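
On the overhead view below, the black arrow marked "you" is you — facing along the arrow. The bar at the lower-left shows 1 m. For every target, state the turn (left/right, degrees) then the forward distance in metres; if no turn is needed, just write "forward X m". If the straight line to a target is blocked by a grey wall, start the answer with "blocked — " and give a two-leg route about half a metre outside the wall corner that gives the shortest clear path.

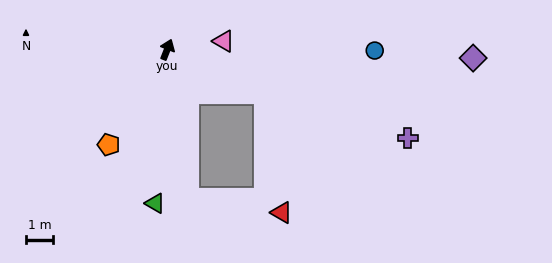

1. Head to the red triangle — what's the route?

blocked — turn right 92°, forward 4.0 m, then turn right 59°, forward 4.5 m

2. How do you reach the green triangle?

turn right 163°, forward 5.7 m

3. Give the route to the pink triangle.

turn right 60°, forward 2.1 m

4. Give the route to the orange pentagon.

turn left 170°, forward 4.1 m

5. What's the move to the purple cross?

turn right 89°, forward 9.5 m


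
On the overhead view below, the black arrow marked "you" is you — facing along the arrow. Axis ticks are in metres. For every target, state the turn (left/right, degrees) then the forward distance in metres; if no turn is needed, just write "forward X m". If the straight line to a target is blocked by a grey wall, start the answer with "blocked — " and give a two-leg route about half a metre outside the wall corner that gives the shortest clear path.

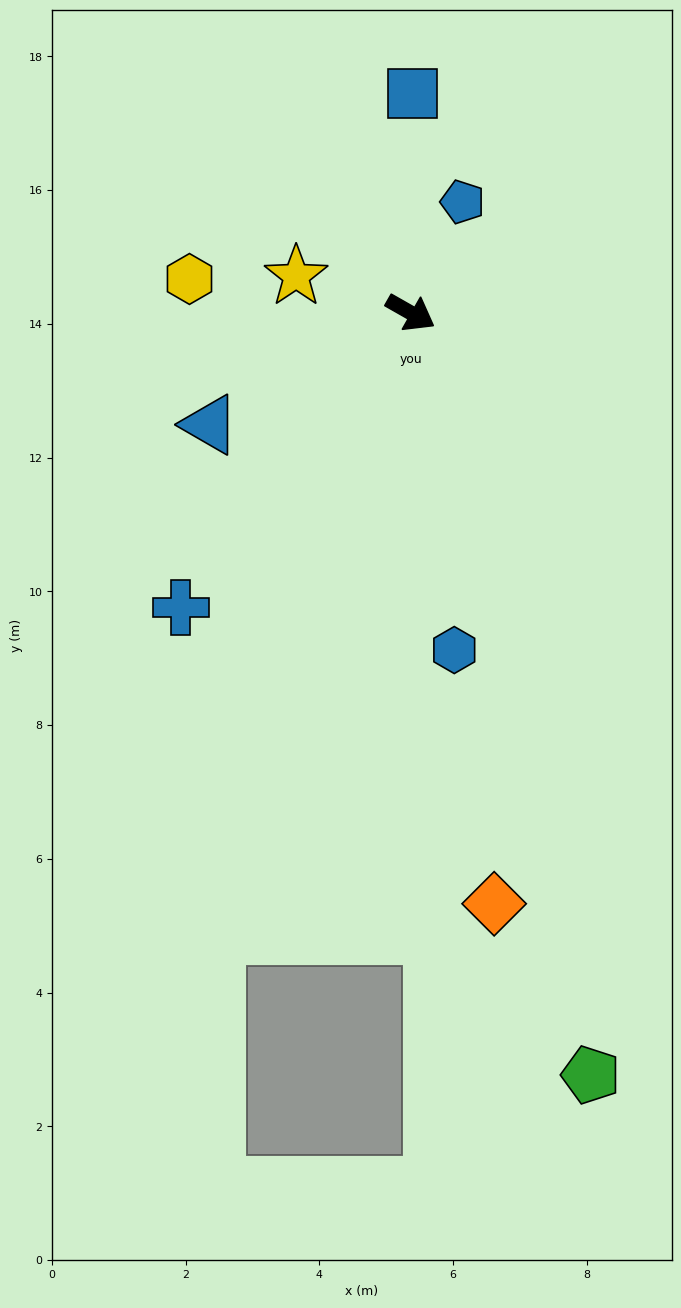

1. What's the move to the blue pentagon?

turn left 95°, forward 1.8 m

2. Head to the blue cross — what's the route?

turn right 98°, forward 5.6 m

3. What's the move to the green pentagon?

turn right 47°, forward 11.7 m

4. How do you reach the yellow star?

turn right 168°, forward 1.8 m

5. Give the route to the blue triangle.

turn right 121°, forward 3.4 m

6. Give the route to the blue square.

turn left 119°, forward 3.3 m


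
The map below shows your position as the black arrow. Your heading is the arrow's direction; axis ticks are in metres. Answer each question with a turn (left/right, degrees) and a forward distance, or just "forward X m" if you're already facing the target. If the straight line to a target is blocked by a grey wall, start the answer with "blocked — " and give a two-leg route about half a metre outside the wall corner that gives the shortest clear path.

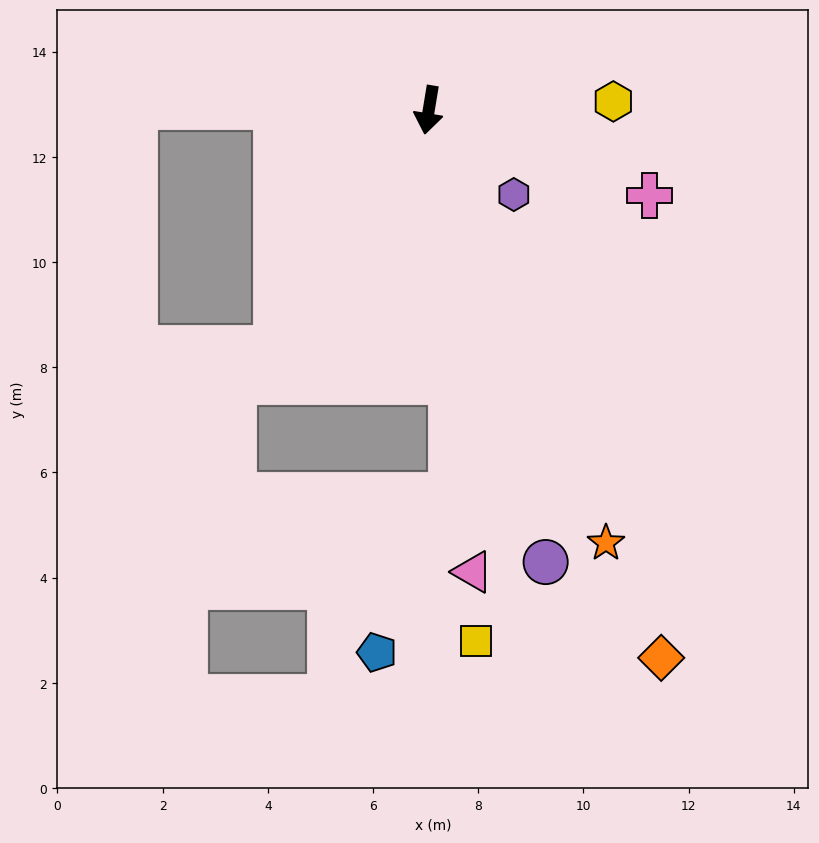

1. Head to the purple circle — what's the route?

turn left 24°, forward 8.9 m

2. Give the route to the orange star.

turn left 32°, forward 8.9 m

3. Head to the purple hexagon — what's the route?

turn left 55°, forward 2.3 m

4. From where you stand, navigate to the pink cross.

turn left 78°, forward 4.5 m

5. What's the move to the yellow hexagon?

turn left 102°, forward 3.5 m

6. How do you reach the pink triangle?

turn left 15°, forward 8.8 m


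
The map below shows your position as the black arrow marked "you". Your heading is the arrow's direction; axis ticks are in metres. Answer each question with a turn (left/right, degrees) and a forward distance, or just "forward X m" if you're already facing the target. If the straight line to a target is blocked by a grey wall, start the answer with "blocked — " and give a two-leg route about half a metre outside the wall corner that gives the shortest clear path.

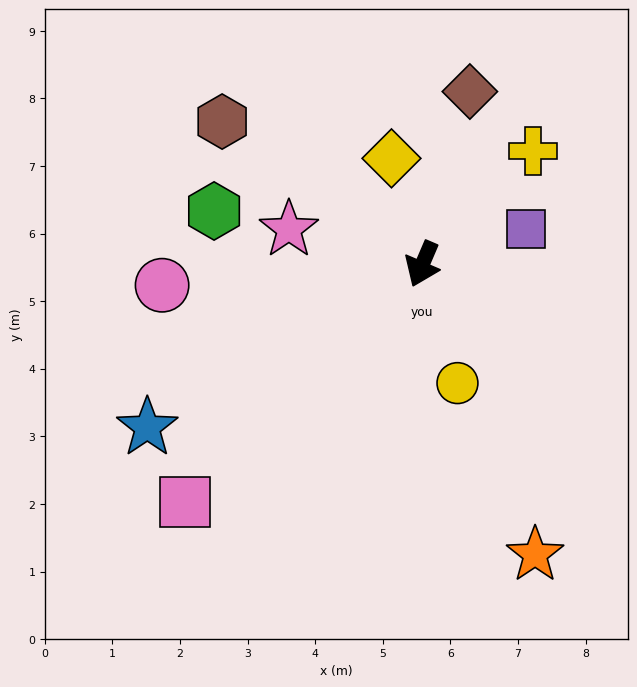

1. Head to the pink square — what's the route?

turn right 22°, forward 5.0 m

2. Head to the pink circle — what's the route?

turn right 62°, forward 3.9 m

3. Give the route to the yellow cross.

turn left 159°, forward 2.3 m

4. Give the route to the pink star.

turn right 81°, forward 2.0 m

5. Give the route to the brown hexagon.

turn right 102°, forward 3.6 m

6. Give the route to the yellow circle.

turn left 40°, forward 1.8 m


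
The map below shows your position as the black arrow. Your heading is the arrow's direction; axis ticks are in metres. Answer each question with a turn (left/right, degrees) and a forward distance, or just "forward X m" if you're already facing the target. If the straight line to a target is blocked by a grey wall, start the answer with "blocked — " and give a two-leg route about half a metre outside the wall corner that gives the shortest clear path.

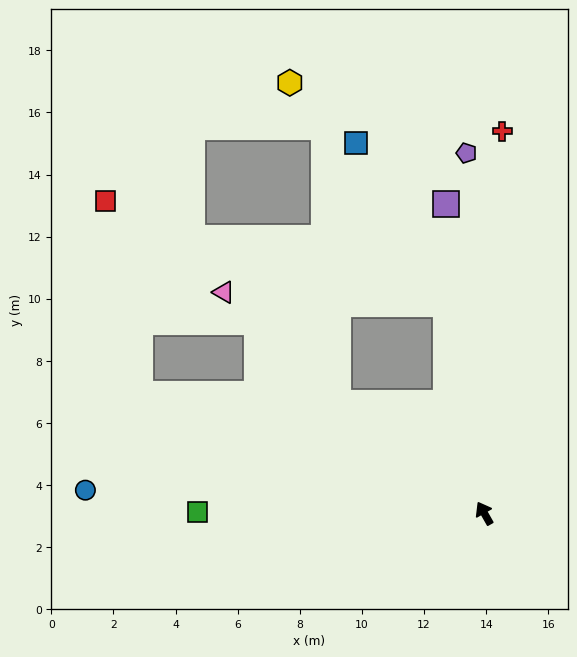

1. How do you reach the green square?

turn left 60°, forward 9.2 m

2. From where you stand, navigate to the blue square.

blocked — turn right 19°, forward 6.8 m, then turn left 19°, forward 5.9 m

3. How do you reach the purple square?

turn right 23°, forward 10.0 m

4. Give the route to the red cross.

turn right 32°, forward 12.3 m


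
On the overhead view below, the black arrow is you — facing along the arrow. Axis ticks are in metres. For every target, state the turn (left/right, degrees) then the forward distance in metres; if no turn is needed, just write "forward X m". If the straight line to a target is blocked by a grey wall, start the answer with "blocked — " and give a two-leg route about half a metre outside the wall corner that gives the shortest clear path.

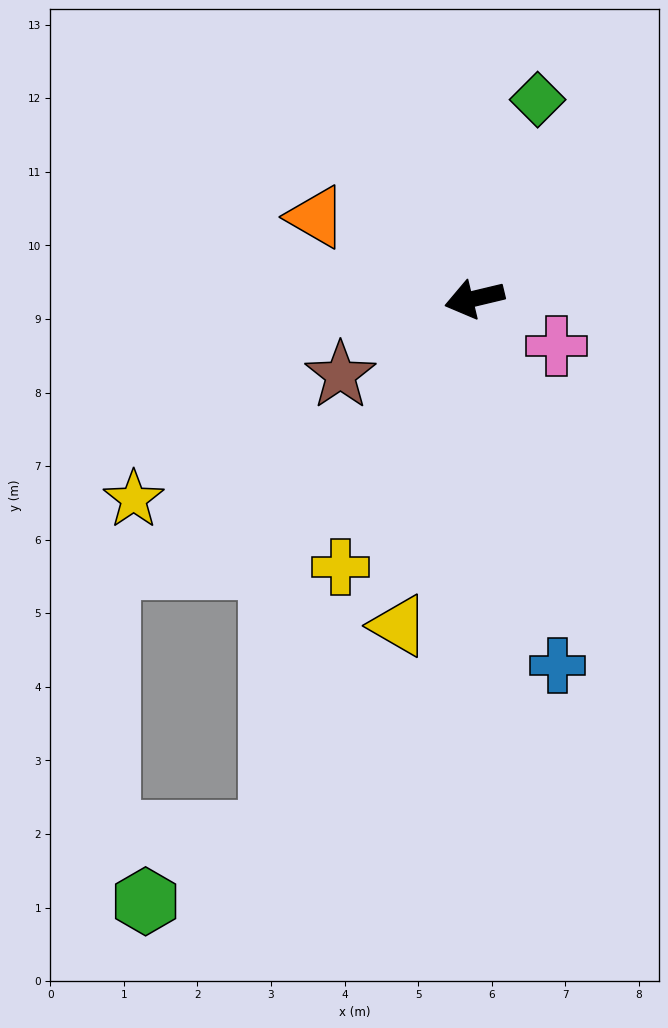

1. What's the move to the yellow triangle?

turn left 64°, forward 4.6 m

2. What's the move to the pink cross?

turn left 136°, forward 1.3 m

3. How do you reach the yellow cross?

turn left 50°, forward 4.1 m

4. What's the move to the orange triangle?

turn right 41°, forward 2.4 m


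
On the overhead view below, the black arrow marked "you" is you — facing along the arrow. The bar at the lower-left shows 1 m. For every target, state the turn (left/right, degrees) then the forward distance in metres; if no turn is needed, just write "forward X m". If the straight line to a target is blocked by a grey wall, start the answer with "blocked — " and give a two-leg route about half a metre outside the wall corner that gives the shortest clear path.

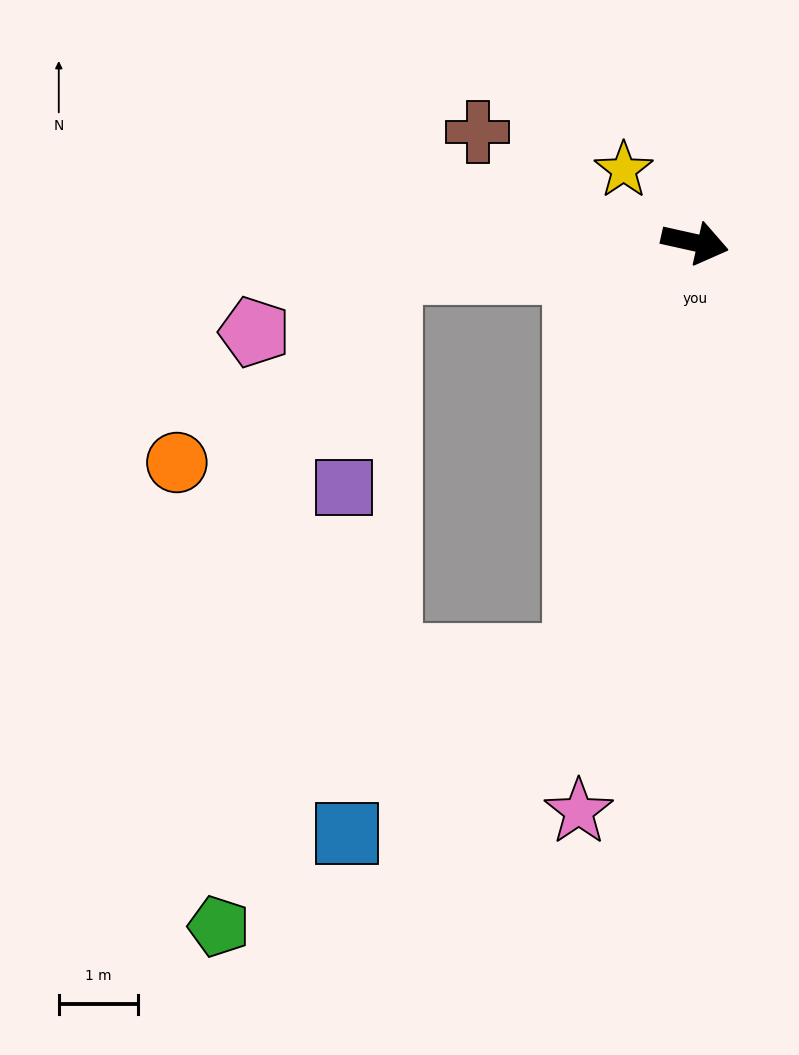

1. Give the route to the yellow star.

turn left 147°, forward 1.3 m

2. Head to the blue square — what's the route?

blocked — turn right 93°, forward 5.4 m, then turn right 37°, forward 3.6 m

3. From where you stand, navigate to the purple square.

blocked — turn right 162°, forward 3.9 m, then turn left 73°, forward 2.8 m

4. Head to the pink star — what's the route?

turn right 89°, forward 7.3 m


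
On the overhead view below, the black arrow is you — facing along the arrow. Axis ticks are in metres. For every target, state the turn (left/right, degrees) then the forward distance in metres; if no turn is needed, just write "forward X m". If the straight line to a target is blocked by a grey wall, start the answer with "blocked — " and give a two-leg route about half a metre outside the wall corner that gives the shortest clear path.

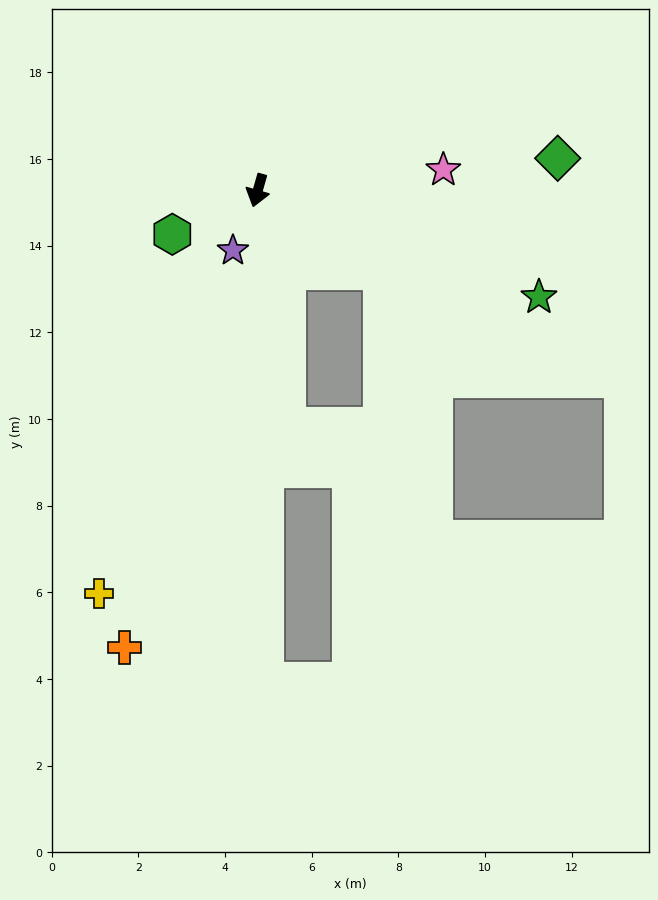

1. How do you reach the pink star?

turn left 112°, forward 4.3 m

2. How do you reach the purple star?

turn right 7°, forward 1.5 m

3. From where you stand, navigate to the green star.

turn left 85°, forward 6.9 m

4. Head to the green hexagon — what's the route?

turn right 47°, forward 2.2 m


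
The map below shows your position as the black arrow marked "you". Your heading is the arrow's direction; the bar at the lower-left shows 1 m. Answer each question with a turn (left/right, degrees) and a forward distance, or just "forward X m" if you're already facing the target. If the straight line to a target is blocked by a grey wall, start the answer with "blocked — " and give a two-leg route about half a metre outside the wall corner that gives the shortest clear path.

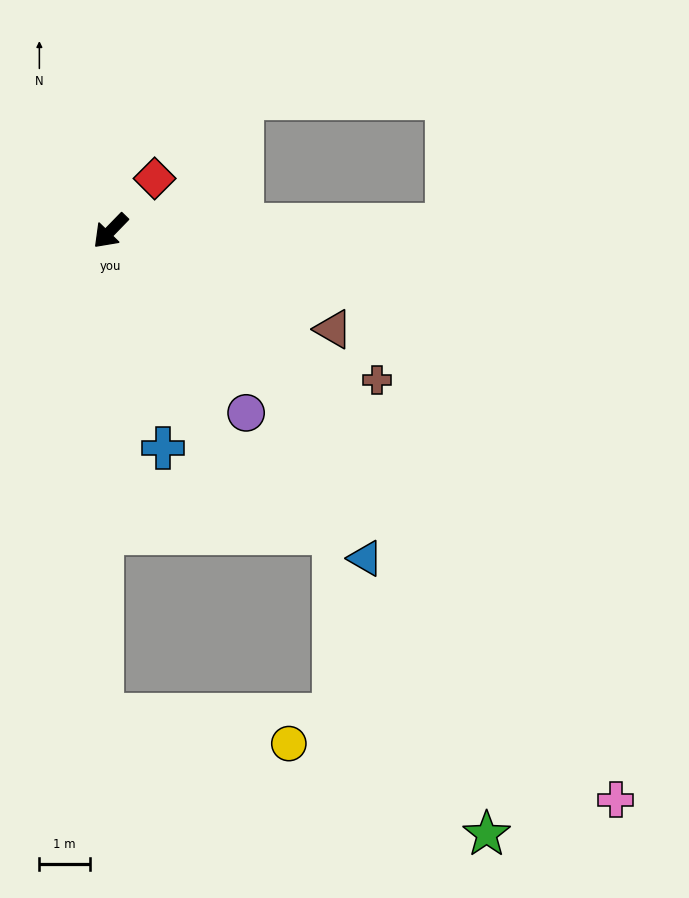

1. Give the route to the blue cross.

turn left 58°, forward 4.5 m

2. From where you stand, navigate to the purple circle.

turn left 81°, forward 4.5 m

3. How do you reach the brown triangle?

turn left 110°, forward 4.9 m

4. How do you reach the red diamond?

turn right 176°, forward 1.4 m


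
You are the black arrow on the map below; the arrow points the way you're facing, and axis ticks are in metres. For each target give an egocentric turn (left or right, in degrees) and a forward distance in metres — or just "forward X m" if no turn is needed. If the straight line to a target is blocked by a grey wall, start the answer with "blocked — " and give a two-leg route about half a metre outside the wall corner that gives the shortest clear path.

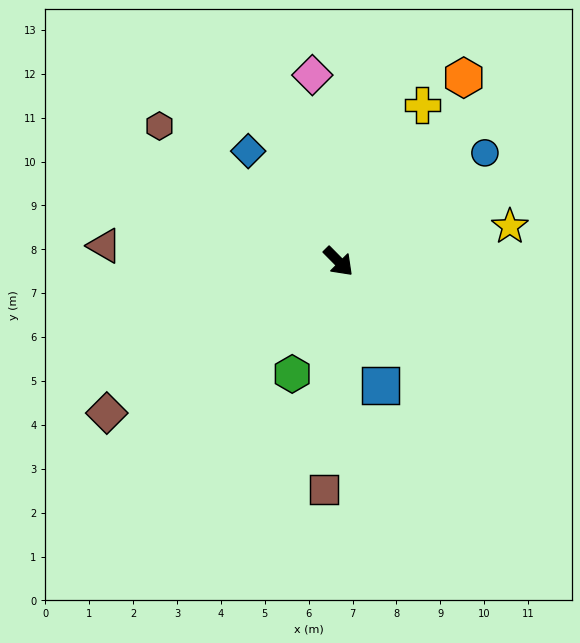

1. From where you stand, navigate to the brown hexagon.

turn right 172°, forward 5.1 m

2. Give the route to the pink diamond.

turn left 143°, forward 4.3 m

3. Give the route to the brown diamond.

turn right 102°, forward 6.3 m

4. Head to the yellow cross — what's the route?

turn left 107°, forward 4.0 m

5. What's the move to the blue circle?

turn left 82°, forward 4.2 m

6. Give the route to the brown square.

turn right 48°, forward 5.2 m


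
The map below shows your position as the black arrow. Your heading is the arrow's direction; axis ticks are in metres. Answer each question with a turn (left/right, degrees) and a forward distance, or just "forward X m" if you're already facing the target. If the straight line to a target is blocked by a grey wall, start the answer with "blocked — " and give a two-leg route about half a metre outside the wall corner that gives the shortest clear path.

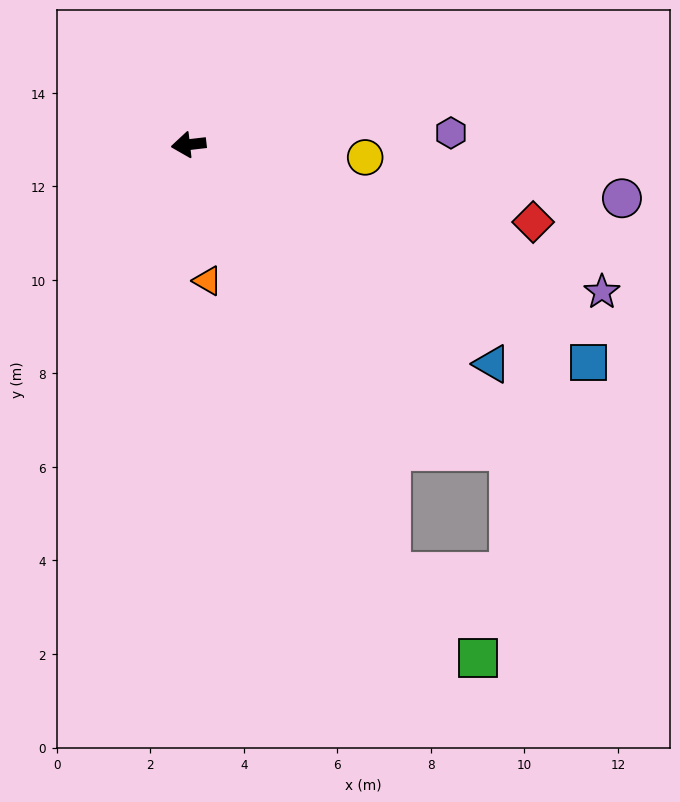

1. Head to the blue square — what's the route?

turn left 145°, forward 9.7 m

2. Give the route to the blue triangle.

turn left 138°, forward 8.0 m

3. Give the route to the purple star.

turn left 154°, forward 9.4 m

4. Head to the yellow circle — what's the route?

turn left 169°, forward 3.8 m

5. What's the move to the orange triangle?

turn left 91°, forward 2.9 m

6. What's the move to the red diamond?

turn left 161°, forward 7.5 m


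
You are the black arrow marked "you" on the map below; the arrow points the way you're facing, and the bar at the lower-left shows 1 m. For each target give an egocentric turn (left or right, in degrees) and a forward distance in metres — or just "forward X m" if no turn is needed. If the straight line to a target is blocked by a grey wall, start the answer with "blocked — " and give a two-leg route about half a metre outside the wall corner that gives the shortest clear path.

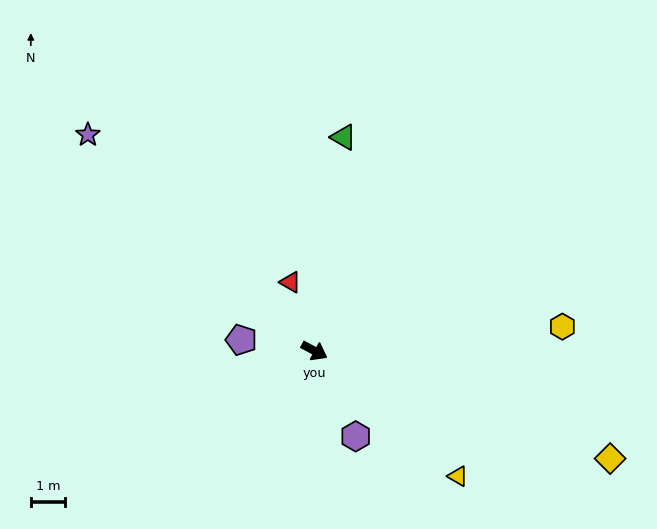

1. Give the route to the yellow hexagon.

turn left 34°, forward 7.3 m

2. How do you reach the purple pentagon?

turn right 160°, forward 2.2 m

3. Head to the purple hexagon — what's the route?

turn right 36°, forward 2.8 m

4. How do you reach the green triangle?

turn left 110°, forward 6.3 m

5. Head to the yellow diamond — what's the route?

turn left 8°, forward 9.2 m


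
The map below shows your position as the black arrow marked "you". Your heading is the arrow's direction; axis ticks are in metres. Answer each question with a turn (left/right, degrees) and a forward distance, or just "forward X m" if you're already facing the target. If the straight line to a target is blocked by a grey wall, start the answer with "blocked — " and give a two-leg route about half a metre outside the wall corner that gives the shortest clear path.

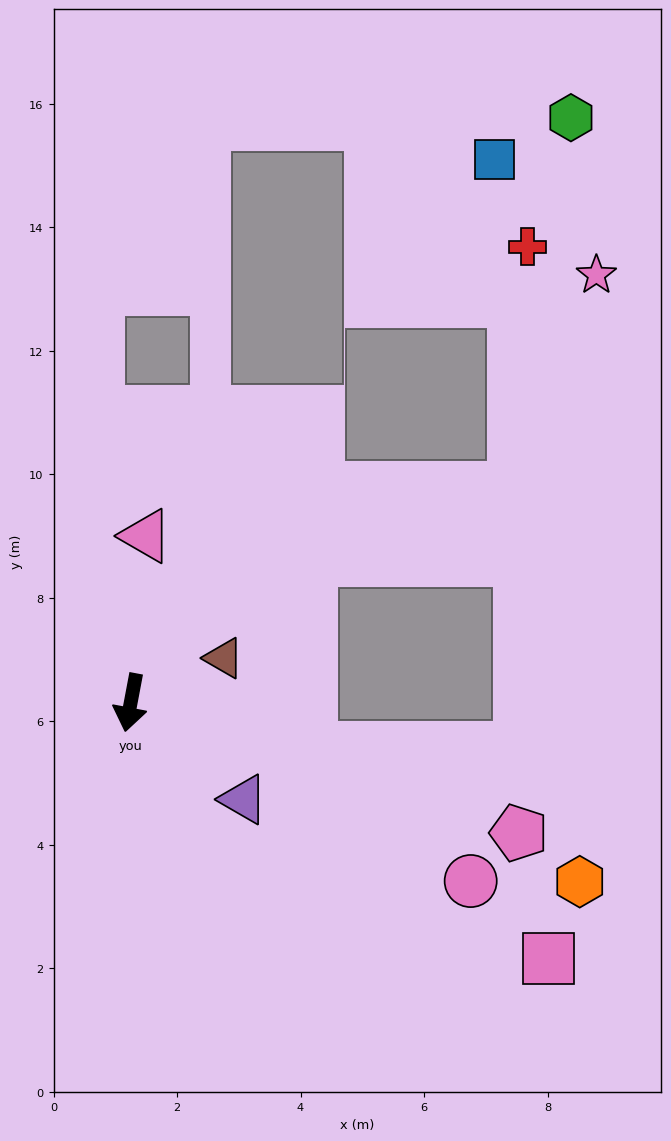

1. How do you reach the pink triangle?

turn right 174°, forward 2.7 m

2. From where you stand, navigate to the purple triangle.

turn left 60°, forward 2.4 m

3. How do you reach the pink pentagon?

turn left 82°, forward 6.6 m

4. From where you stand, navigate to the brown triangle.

turn left 126°, forward 1.7 m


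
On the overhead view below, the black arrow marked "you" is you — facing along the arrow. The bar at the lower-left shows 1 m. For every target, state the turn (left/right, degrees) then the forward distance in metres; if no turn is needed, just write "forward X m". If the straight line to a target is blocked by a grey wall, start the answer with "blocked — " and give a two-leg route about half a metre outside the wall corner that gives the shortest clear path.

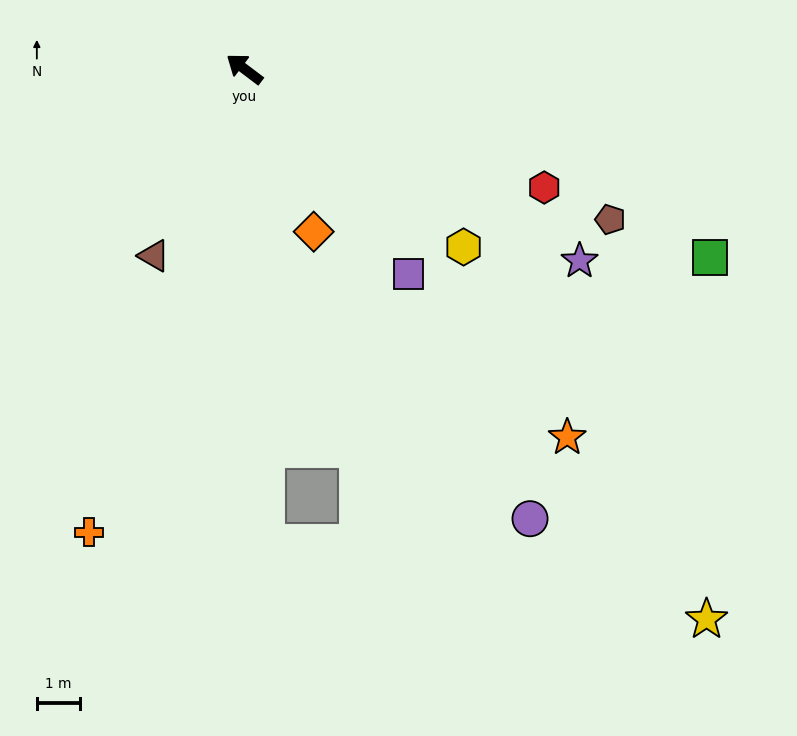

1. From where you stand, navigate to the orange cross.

turn left 109°, forward 11.3 m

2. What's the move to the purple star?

turn right 173°, forward 8.9 m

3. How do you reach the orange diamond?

turn left 150°, forward 4.1 m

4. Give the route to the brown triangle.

turn left 101°, forward 4.8 m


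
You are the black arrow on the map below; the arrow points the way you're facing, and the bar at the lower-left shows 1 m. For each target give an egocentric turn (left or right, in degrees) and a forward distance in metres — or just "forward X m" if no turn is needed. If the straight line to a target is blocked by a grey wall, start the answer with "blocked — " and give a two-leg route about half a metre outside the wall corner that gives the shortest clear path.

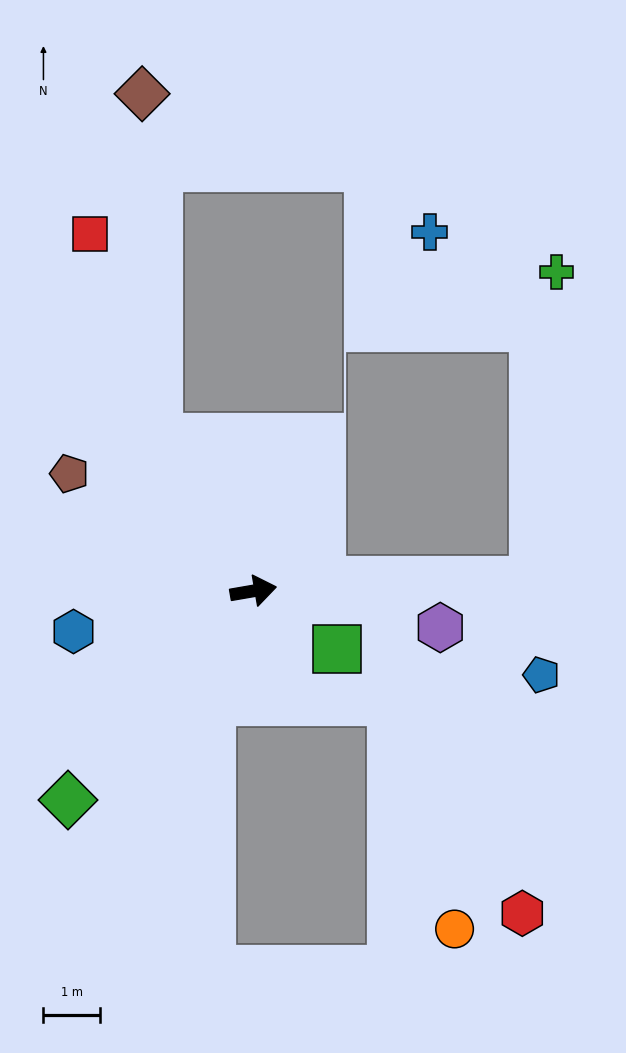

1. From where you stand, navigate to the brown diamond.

blocked — turn left 112°, forward 3.2 m, then turn right 29°, forward 6.0 m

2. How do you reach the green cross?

blocked — turn right 8°, forward 4.9 m, then turn left 84°, forward 5.4 m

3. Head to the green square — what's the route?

turn right 45°, forward 1.8 m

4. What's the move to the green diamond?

turn right 141°, forward 4.9 m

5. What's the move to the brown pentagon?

turn left 138°, forward 3.8 m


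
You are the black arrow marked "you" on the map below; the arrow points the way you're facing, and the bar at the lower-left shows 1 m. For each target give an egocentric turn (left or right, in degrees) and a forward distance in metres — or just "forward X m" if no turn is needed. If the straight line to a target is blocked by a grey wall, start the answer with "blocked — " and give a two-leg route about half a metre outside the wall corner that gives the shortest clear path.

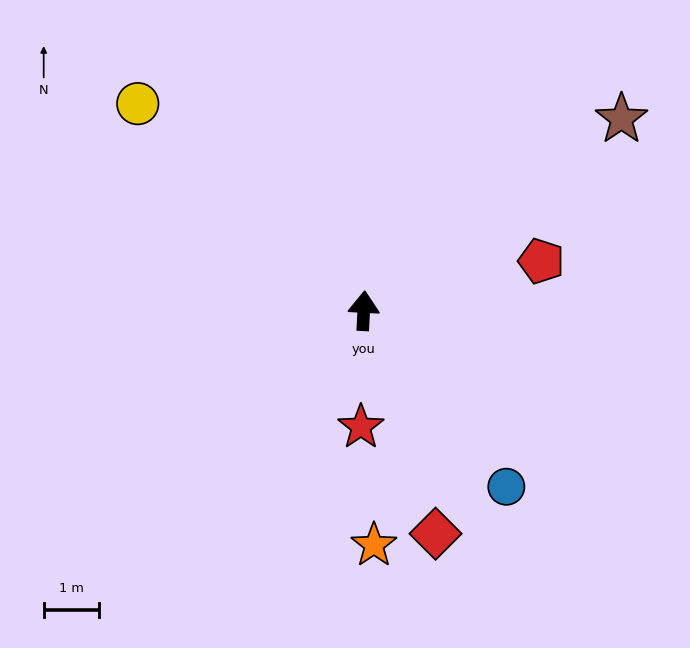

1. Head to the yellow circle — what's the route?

turn left 50°, forward 5.5 m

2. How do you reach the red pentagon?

turn right 71°, forward 3.3 m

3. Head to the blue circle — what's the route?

turn right 138°, forward 4.1 m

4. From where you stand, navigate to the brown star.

turn right 50°, forward 5.8 m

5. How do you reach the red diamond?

turn right 159°, forward 4.2 m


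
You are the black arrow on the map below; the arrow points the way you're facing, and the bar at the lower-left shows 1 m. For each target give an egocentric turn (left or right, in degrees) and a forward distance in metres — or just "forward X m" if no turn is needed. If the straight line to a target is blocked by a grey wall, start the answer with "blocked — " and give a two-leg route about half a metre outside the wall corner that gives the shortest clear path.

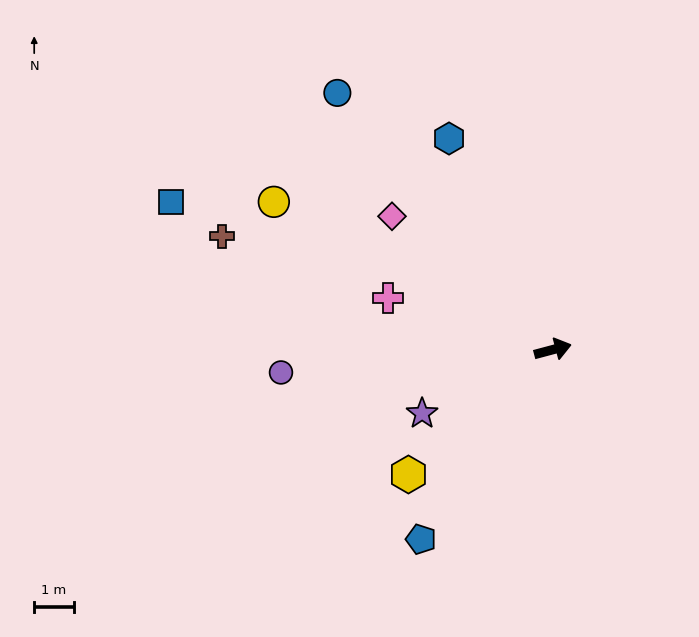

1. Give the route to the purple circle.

turn left 170°, forward 6.9 m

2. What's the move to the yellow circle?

turn left 137°, forward 7.9 m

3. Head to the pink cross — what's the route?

turn left 148°, forward 4.3 m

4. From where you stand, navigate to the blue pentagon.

turn right 140°, forward 5.8 m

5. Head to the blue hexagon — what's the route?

turn left 101°, forward 5.9 m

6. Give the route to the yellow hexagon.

turn right 154°, forward 4.8 m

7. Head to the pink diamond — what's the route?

turn left 125°, forward 5.3 m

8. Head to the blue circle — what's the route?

turn left 115°, forward 8.4 m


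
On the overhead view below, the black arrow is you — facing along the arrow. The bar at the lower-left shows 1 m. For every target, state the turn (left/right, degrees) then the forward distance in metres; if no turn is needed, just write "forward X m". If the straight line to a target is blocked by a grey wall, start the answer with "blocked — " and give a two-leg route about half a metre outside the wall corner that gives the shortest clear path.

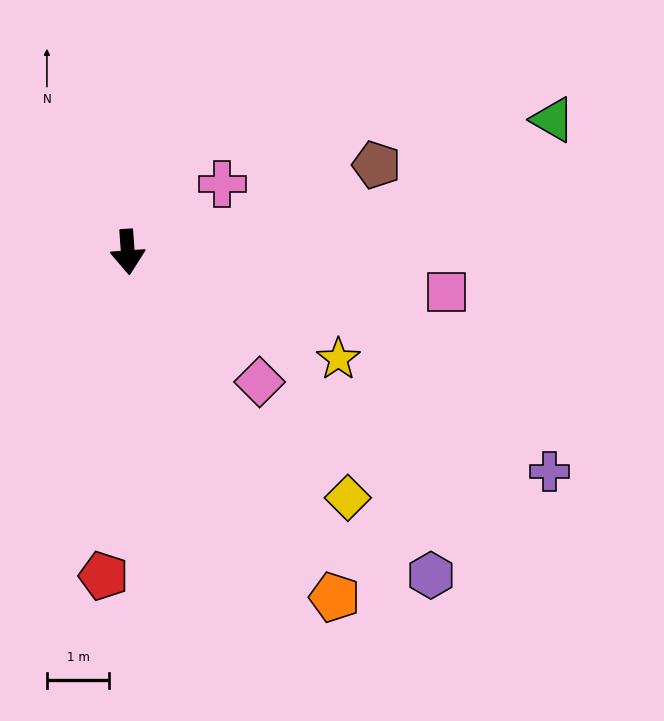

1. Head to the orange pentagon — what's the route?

turn left 27°, forward 6.5 m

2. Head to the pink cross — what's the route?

turn left 122°, forward 1.9 m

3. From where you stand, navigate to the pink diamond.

turn left 41°, forward 3.0 m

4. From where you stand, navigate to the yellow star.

turn left 59°, forward 3.8 m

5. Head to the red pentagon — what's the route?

turn right 8°, forward 5.2 m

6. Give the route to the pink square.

turn left 79°, forward 5.2 m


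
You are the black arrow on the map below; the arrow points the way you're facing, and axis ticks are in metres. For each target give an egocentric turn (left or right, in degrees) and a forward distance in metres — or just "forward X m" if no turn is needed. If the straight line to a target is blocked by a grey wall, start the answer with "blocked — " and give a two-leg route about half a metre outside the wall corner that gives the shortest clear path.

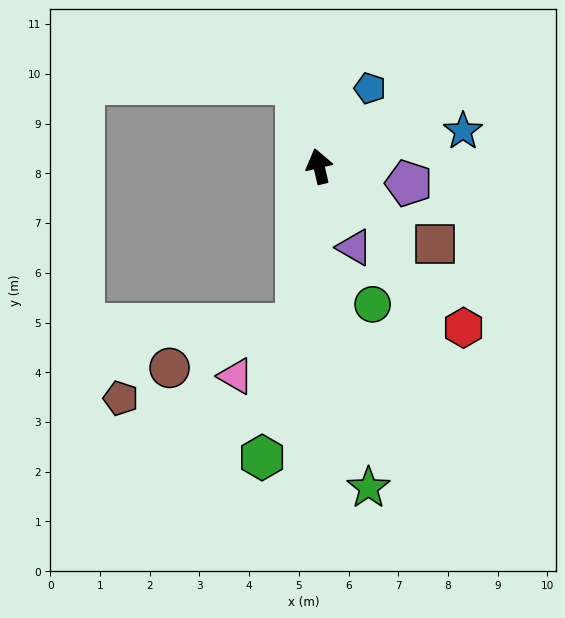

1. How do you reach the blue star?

turn right 90°, forward 3.0 m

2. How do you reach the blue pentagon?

turn right 46°, forward 1.9 m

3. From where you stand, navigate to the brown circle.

blocked — turn left 159°, forward 3.2 m, then turn right 64°, forward 2.7 m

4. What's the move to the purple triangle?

turn right 170°, forward 1.8 m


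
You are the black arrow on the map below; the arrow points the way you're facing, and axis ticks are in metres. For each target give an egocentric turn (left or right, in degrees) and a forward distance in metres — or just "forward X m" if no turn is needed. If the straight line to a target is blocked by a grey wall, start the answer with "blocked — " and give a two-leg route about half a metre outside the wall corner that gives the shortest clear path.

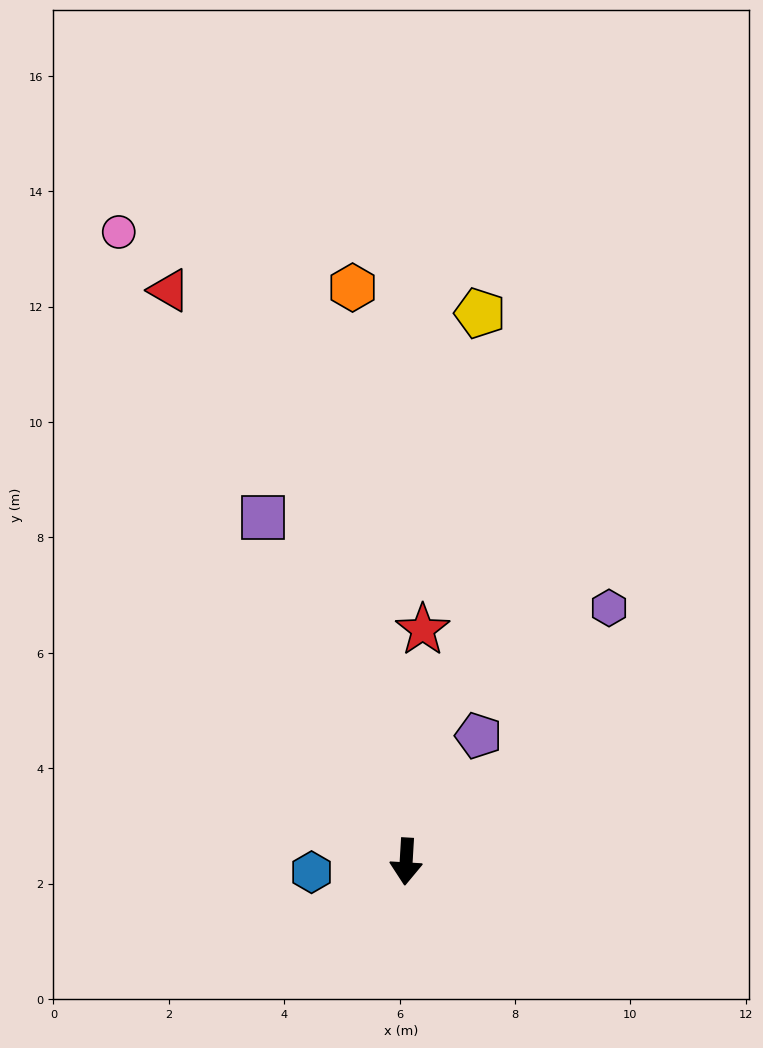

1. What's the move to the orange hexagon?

turn right 171°, forward 10.0 m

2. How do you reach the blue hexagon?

turn right 80°, forward 1.7 m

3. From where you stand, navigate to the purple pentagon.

turn left 153°, forward 2.5 m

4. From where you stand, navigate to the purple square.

turn right 154°, forward 6.5 m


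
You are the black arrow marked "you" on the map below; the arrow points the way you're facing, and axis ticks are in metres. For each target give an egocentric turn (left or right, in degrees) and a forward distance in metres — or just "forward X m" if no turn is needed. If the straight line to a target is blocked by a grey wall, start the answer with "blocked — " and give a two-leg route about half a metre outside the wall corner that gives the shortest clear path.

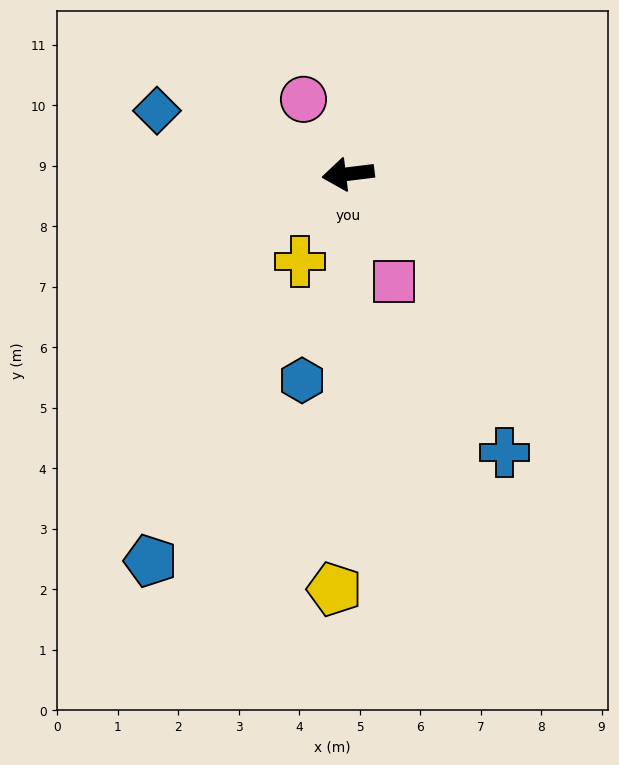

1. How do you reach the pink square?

turn left 106°, forward 1.9 m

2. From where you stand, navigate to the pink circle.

turn right 66°, forward 1.4 m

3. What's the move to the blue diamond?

turn right 25°, forward 3.3 m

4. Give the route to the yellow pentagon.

turn left 81°, forward 6.9 m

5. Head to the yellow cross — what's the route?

turn left 54°, forward 1.6 m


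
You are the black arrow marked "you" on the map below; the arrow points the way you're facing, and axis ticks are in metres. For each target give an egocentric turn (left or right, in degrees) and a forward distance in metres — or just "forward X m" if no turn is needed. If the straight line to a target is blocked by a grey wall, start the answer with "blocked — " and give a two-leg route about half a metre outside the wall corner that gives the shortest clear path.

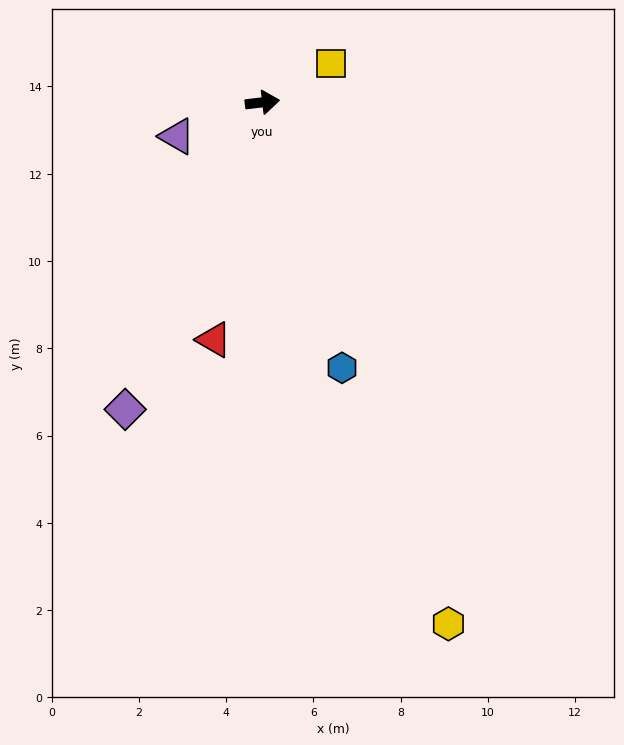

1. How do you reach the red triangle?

turn right 108°, forward 5.6 m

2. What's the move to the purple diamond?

turn right 121°, forward 7.7 m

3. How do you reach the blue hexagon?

turn right 80°, forward 6.4 m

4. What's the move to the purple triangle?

turn right 165°, forward 2.1 m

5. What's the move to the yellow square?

turn left 23°, forward 1.8 m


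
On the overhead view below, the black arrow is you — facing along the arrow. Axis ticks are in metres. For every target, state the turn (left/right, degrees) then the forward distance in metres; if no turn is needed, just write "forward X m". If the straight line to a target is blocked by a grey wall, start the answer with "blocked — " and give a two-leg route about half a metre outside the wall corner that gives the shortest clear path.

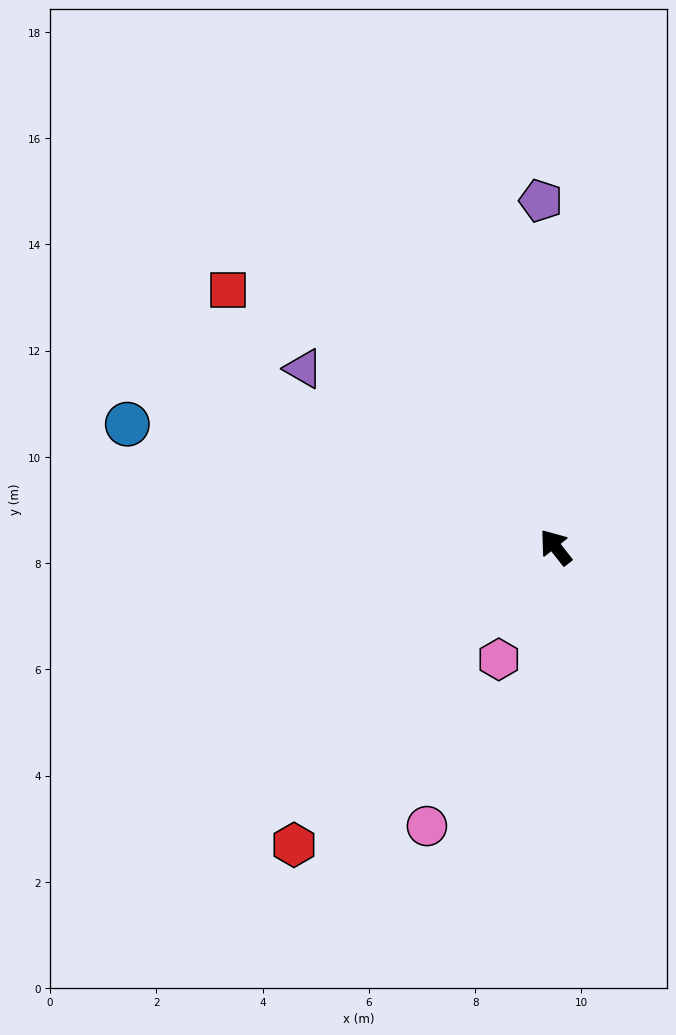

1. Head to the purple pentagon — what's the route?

turn right 36°, forward 6.5 m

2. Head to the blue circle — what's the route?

turn left 36°, forward 8.4 m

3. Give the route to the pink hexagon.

turn left 115°, forward 2.4 m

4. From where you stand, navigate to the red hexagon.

turn left 101°, forward 7.5 m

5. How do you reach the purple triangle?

turn left 17°, forward 5.8 m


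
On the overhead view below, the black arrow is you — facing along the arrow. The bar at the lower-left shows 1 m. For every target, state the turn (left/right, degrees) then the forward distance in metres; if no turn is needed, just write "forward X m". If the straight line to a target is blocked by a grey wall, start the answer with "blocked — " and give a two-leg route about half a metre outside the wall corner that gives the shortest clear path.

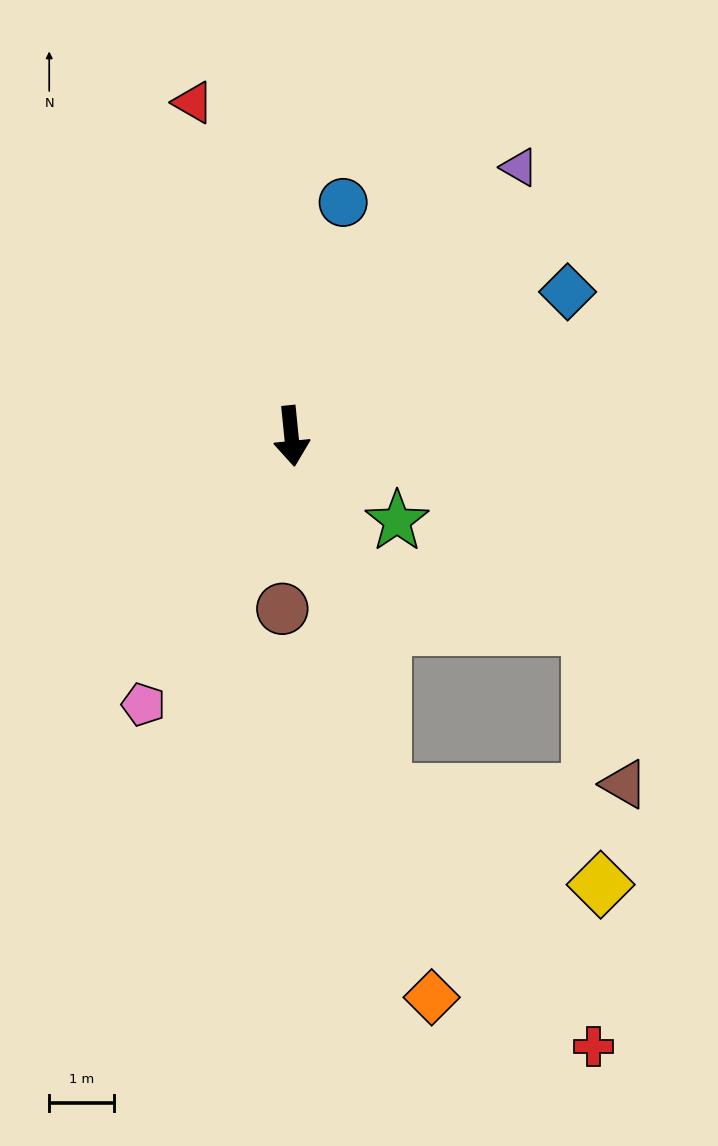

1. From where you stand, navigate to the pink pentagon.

turn right 35°, forward 4.7 m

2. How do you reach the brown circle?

turn right 9°, forward 2.7 m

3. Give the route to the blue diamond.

turn left 112°, forward 4.8 m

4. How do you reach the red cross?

blocked — turn left 9°, forward 5.7 m, then turn left 25°, forward 5.1 m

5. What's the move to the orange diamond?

turn left 8°, forward 8.9 m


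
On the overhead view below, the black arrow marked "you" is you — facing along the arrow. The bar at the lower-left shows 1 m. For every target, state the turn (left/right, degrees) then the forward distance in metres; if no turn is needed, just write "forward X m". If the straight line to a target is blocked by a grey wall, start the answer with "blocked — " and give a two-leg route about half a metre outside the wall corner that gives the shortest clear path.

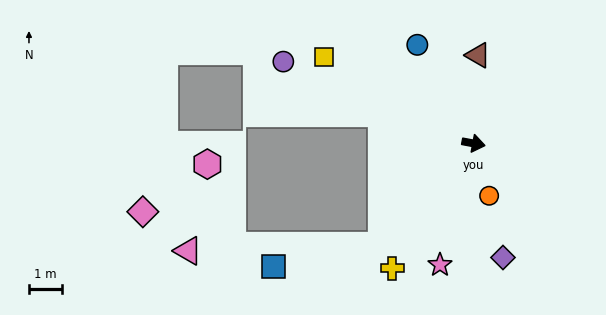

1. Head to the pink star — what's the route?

turn right 95°, forward 3.8 m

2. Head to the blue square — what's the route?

blocked — turn right 121°, forward 4.2 m, then turn right 37°, forward 3.3 m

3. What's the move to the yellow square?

turn left 161°, forward 5.3 m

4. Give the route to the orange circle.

turn right 63°, forward 1.7 m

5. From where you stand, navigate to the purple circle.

turn left 167°, forward 6.3 m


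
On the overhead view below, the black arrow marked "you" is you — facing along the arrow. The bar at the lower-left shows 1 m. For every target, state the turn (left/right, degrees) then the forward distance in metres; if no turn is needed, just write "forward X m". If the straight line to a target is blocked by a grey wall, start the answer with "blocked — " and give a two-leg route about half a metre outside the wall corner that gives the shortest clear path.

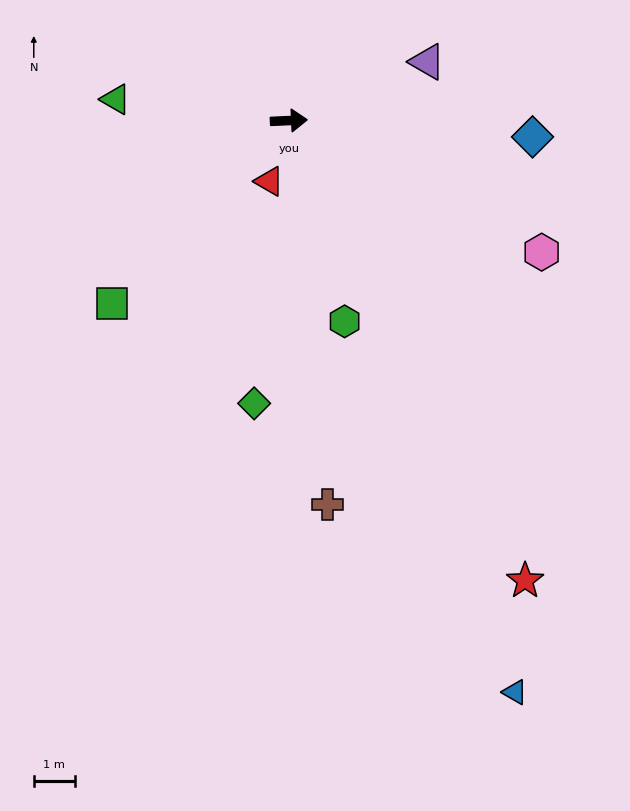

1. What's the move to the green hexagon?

turn right 77°, forward 5.1 m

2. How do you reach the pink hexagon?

turn right 30°, forward 6.9 m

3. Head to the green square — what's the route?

turn right 137°, forward 6.2 m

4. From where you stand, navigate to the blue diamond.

turn right 6°, forward 5.9 m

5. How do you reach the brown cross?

turn right 87°, forward 9.4 m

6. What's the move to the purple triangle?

turn left 20°, forward 3.7 m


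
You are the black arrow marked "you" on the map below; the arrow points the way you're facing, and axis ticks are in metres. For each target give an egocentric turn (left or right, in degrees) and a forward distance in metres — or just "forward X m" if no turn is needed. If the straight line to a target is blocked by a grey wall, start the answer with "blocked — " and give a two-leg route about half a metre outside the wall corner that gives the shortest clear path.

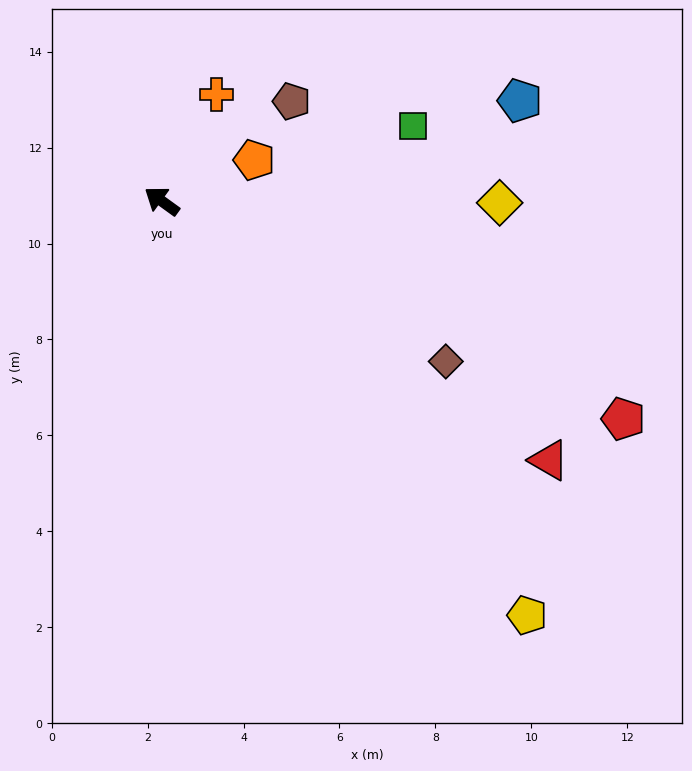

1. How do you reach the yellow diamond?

turn right 144°, forward 7.0 m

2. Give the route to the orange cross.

turn right 81°, forward 2.5 m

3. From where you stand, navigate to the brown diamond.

turn right 174°, forward 6.8 m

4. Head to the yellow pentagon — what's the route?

turn left 167°, forward 11.5 m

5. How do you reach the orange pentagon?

turn right 120°, forward 2.1 m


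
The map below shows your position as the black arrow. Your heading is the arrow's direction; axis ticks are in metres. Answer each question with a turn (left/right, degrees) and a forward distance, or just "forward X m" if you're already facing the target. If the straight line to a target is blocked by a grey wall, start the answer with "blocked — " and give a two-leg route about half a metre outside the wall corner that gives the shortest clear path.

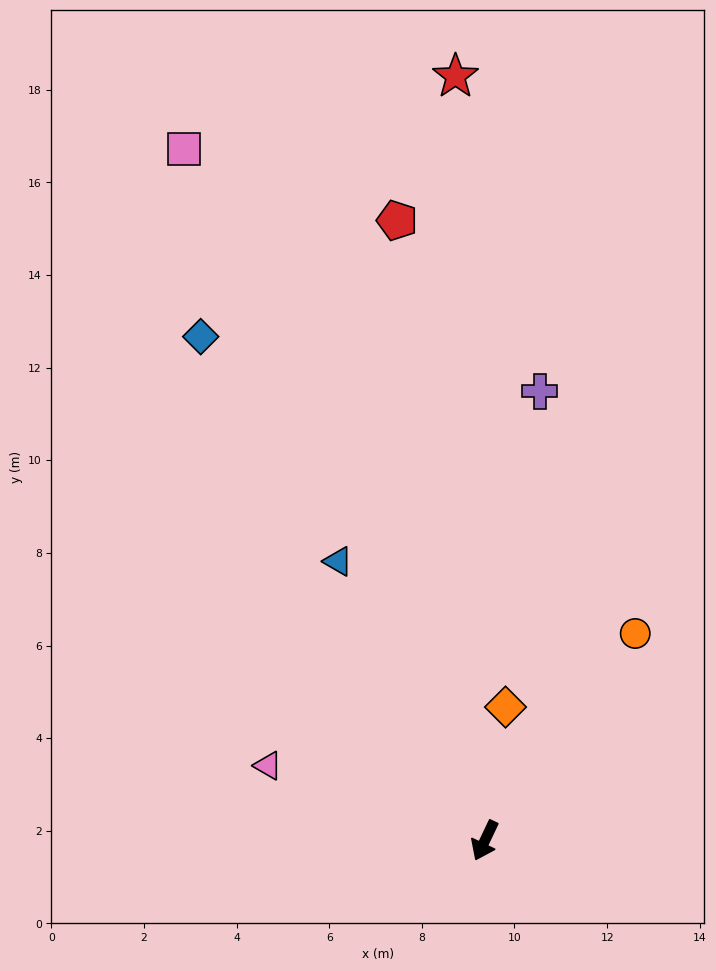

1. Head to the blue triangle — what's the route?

turn right 127°, forward 6.8 m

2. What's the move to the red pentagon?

turn right 147°, forward 13.5 m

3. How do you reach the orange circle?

turn left 169°, forward 5.5 m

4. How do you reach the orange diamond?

turn right 163°, forward 2.9 m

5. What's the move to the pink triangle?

turn right 84°, forward 5.0 m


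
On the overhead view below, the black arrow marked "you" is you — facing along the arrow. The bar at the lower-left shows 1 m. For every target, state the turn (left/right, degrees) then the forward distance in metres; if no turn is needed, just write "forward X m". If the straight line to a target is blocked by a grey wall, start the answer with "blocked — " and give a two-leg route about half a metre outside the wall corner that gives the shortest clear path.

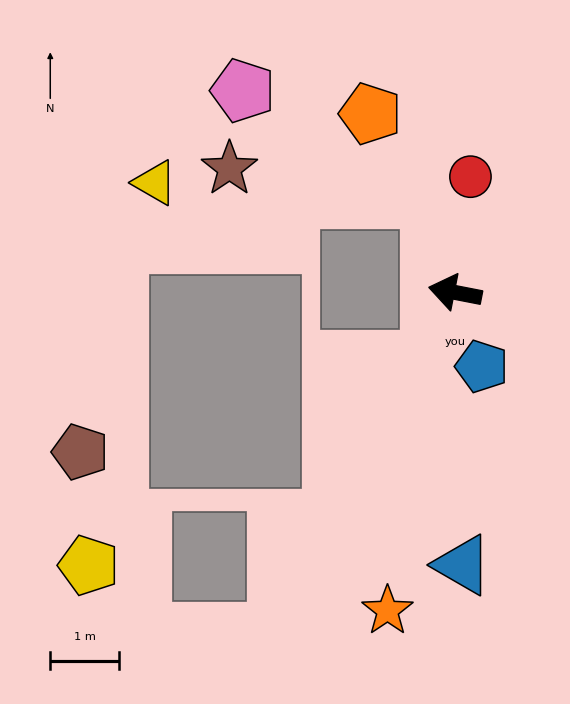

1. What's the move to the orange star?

turn left 89°, forward 4.7 m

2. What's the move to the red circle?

turn right 87°, forward 1.7 m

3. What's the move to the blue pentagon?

turn left 121°, forward 1.1 m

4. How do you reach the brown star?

blocked — turn right 64°, forward 1.4 m, then turn left 66°, forward 3.0 m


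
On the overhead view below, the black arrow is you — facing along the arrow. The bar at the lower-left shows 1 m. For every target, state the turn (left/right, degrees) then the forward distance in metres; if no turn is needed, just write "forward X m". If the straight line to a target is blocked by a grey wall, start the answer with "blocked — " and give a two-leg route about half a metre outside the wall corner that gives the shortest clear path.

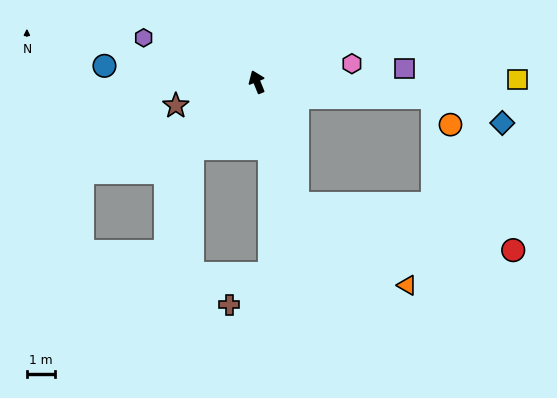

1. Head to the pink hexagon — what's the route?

turn right 101°, forward 3.4 m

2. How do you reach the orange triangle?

blocked — turn left 176°, forward 4.5 m, then turn left 36°, forward 4.8 m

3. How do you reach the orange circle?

blocked — turn right 117°, forward 6.2 m, then turn right 52°, forward 1.1 m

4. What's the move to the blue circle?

turn left 62°, forward 5.4 m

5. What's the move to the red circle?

blocked — turn left 176°, forward 4.5 m, then turn left 60°, forward 7.7 m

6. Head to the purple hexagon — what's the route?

turn left 47°, forward 4.3 m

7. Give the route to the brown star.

turn left 84°, forward 3.0 m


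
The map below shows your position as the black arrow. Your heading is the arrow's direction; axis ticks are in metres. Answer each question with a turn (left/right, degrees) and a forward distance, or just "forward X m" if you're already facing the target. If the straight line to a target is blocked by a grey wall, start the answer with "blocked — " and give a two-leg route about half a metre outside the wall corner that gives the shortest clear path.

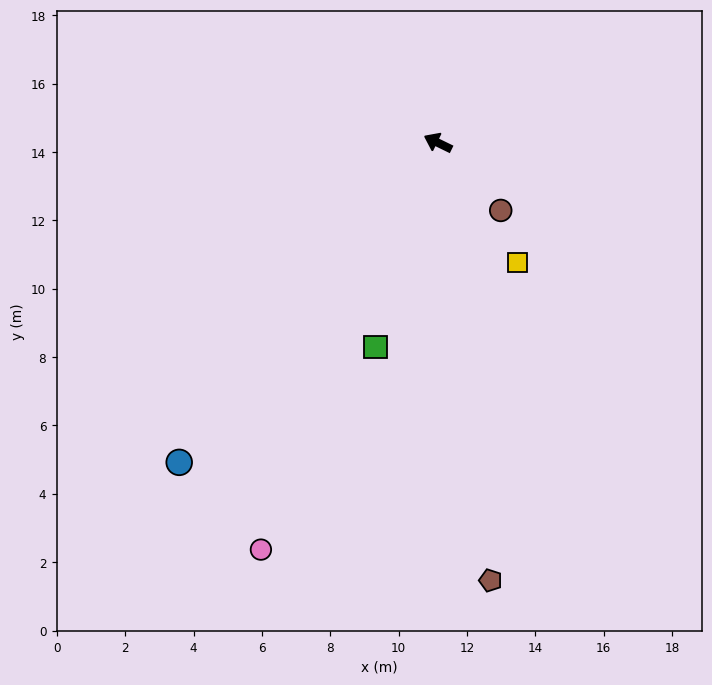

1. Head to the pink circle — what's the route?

turn left 92°, forward 13.0 m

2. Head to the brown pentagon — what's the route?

turn left 123°, forward 12.9 m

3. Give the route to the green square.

turn left 99°, forward 6.3 m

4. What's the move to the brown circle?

turn left 159°, forward 2.7 m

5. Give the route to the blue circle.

turn left 77°, forward 12.0 m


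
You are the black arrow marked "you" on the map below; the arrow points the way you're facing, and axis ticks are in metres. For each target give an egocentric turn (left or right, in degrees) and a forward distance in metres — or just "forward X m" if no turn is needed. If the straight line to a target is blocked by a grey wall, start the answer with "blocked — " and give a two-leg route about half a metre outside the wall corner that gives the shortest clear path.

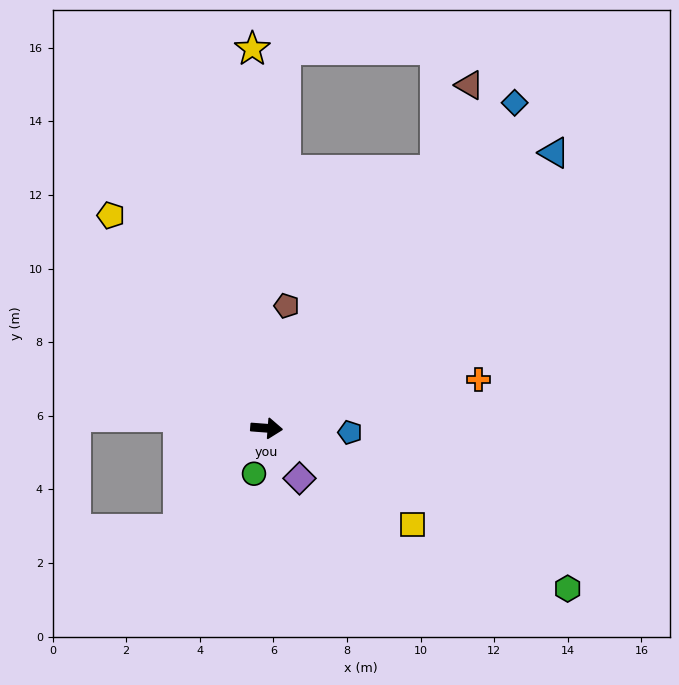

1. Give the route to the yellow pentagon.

turn left 131°, forward 7.2 m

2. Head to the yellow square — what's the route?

turn right 29°, forward 4.8 m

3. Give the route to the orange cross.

turn left 17°, forward 5.9 m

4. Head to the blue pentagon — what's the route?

forward 2.3 m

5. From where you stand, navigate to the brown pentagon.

turn left 85°, forward 3.4 m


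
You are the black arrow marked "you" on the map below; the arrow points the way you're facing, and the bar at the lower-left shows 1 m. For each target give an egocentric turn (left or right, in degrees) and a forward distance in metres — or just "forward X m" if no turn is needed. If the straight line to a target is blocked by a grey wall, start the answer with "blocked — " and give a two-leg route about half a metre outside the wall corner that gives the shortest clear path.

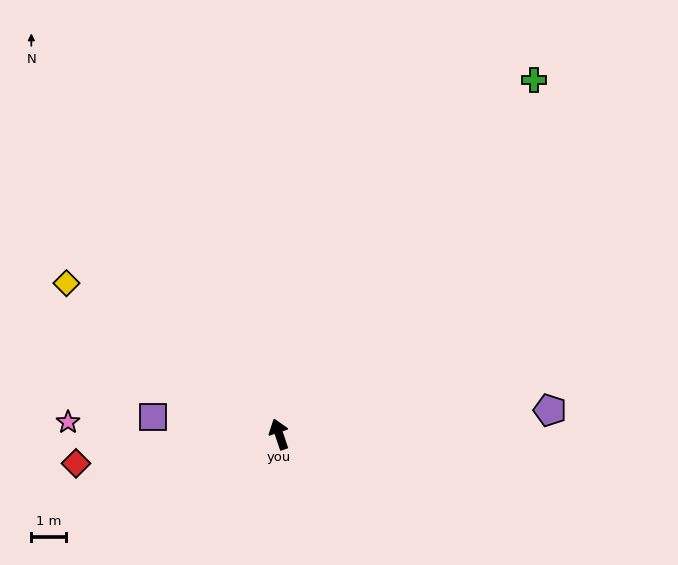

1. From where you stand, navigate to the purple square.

turn left 64°, forward 3.7 m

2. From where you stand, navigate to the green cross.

turn right 54°, forward 12.6 m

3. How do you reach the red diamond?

turn left 80°, forward 5.9 m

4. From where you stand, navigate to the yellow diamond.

turn left 36°, forward 7.5 m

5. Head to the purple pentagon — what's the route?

turn right 104°, forward 7.8 m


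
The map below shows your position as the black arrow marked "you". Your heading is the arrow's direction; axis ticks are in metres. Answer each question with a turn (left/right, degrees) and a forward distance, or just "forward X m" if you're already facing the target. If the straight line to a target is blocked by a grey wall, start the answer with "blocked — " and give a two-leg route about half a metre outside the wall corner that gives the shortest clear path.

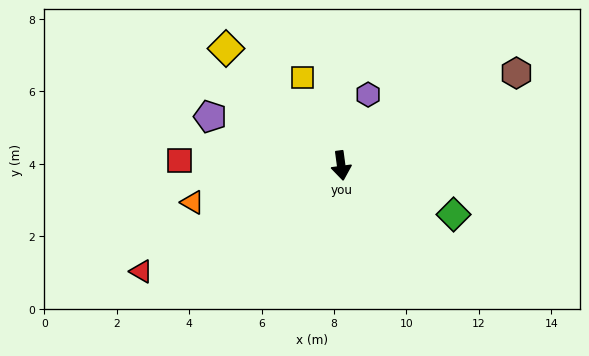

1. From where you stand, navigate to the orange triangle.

turn right 84°, forward 4.2 m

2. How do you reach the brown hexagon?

turn left 110°, forward 5.5 m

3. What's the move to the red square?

turn right 99°, forward 4.5 m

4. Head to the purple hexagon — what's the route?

turn left 152°, forward 2.1 m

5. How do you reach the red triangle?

turn right 70°, forward 6.2 m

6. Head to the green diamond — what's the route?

turn left 59°, forward 3.4 m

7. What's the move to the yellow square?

turn right 164°, forward 2.6 m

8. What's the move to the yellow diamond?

turn right 143°, forward 4.5 m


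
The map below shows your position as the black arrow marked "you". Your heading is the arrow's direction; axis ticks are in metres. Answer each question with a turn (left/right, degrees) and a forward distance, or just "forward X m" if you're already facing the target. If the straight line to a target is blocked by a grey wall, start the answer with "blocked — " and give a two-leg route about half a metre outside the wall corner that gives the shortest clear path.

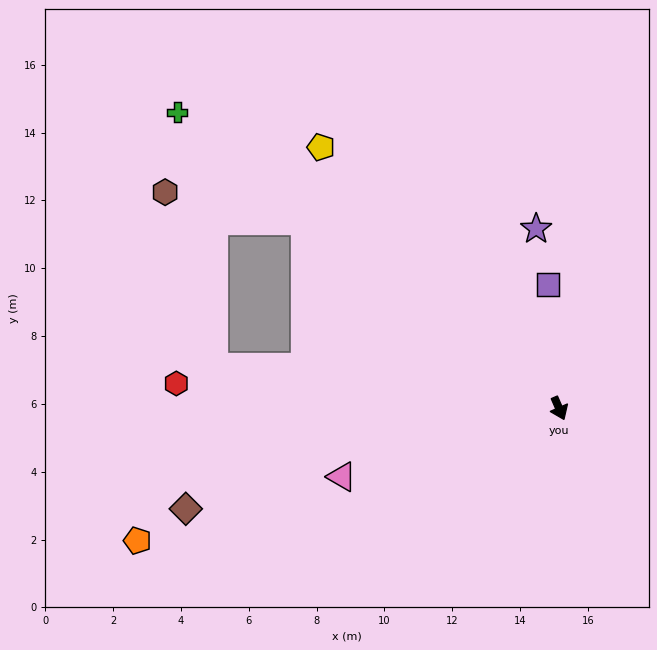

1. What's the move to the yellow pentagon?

turn right 161°, forward 10.4 m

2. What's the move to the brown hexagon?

blocked — turn right 150°, forward 9.3 m, then turn left 25°, forward 4.2 m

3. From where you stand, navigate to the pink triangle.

turn right 96°, forward 6.7 m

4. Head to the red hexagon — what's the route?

turn right 117°, forward 11.3 m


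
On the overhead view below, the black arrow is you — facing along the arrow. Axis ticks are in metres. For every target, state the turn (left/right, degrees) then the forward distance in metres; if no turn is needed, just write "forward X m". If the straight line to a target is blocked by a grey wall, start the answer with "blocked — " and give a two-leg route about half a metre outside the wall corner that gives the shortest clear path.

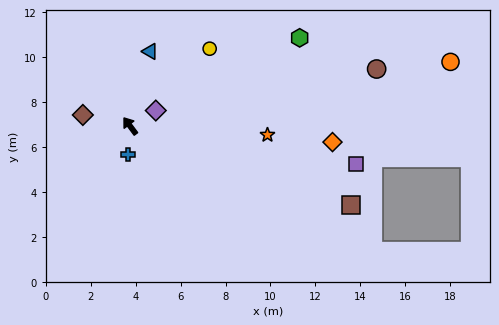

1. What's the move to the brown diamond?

turn left 40°, forward 2.2 m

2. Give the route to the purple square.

turn right 136°, forward 10.2 m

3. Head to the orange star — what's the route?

turn right 130°, forward 6.1 m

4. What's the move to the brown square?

turn right 146°, forward 10.4 m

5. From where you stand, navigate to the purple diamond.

turn right 96°, forward 1.3 m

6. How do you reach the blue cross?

turn left 139°, forward 1.3 m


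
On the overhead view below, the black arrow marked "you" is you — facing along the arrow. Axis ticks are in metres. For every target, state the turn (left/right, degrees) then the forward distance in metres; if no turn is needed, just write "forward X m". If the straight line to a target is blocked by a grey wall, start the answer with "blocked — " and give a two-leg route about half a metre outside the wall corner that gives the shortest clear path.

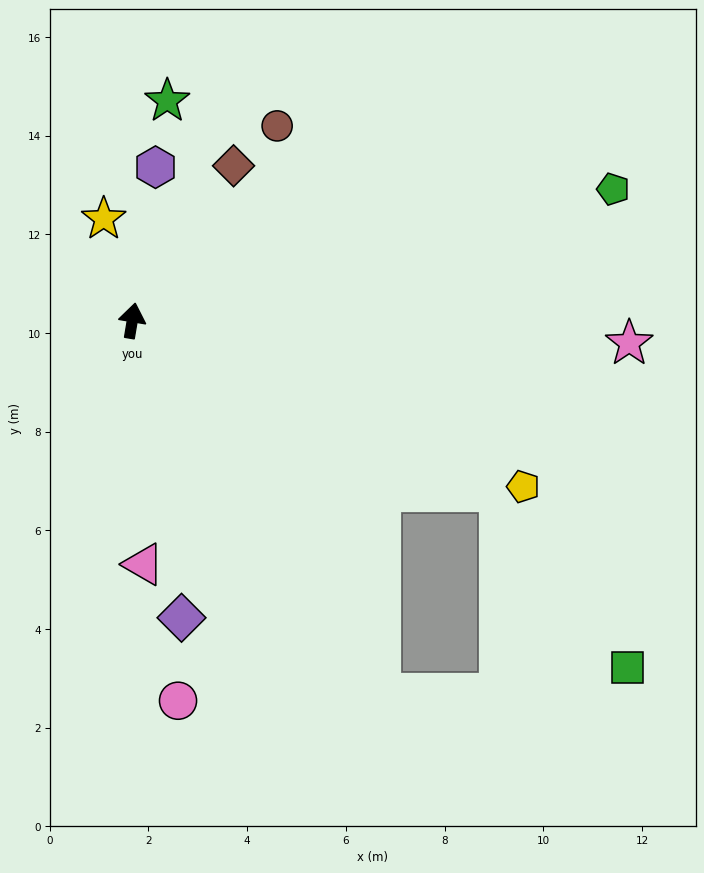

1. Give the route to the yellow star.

turn left 25°, forward 2.1 m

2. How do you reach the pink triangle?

turn right 168°, forward 4.9 m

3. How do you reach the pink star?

turn right 83°, forward 10.1 m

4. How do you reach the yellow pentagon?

turn right 103°, forward 8.6 m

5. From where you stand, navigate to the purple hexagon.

forward 3.1 m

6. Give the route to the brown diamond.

turn right 24°, forward 3.7 m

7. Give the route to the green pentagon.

turn right 65°, forward 10.1 m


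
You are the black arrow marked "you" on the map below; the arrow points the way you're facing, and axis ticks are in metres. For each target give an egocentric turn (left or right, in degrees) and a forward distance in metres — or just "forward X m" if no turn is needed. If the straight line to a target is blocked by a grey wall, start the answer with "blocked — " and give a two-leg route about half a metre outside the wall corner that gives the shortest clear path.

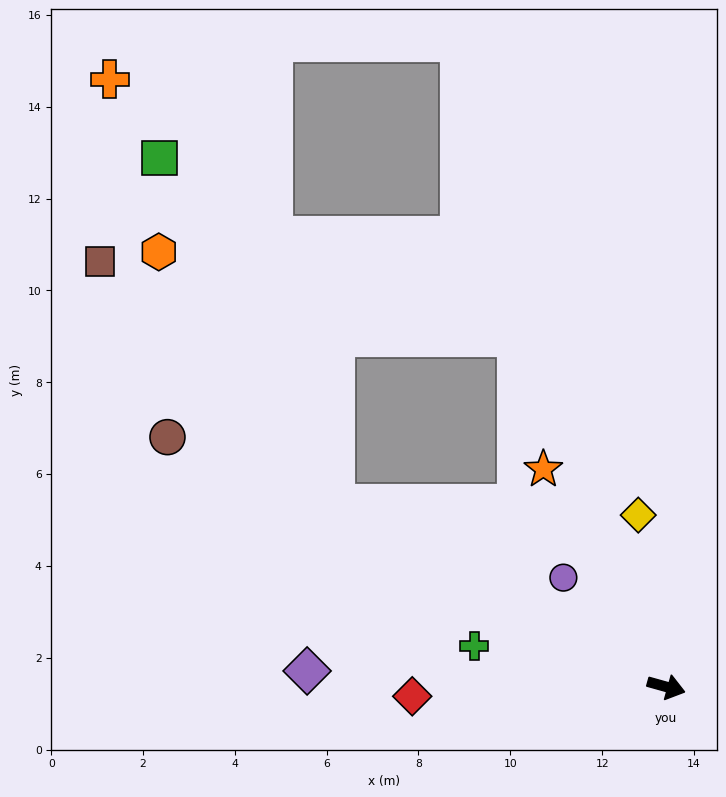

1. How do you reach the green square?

blocked — turn left 167°, forward 8.2 m, then turn right 34°, forward 8.5 m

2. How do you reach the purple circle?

turn left 149°, forward 3.3 m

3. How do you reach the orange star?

turn left 135°, forward 5.4 m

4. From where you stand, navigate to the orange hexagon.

blocked — turn left 167°, forward 8.2 m, then turn right 26°, forward 6.7 m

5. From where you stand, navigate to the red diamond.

turn right 162°, forward 5.5 m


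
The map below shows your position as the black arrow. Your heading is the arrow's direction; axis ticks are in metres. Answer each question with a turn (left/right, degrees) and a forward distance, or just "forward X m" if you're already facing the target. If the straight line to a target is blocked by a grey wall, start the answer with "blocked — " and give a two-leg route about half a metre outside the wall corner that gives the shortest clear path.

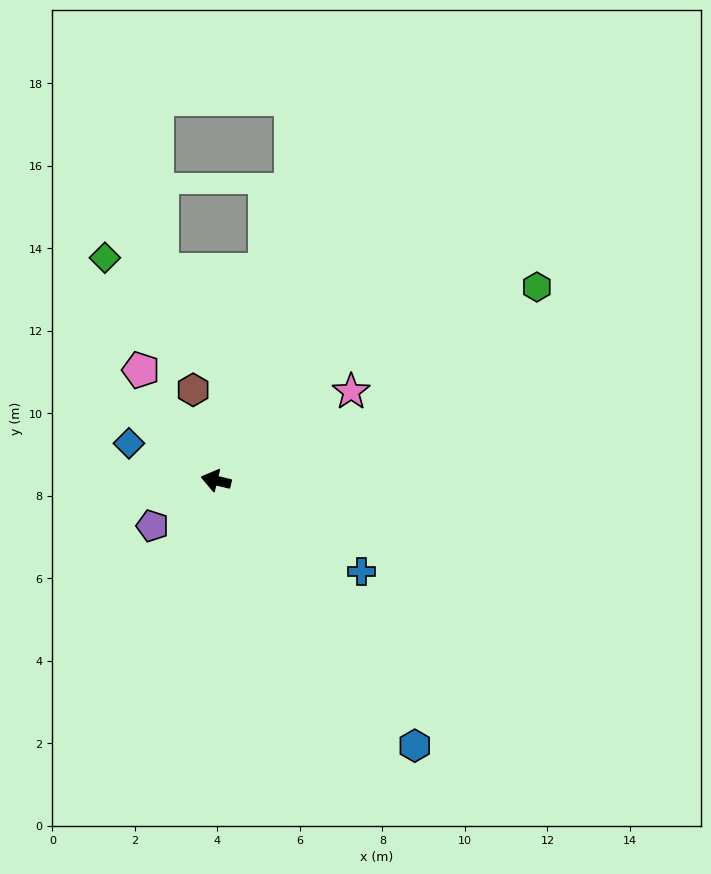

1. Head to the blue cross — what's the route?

turn left 162°, forward 4.2 m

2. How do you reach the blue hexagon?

turn left 140°, forward 8.0 m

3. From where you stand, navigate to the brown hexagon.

turn right 62°, forward 2.3 m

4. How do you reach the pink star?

turn right 133°, forward 3.9 m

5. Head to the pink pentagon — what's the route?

turn right 42°, forward 3.2 m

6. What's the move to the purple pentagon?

turn left 49°, forward 1.9 m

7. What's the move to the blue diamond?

turn right 10°, forward 2.3 m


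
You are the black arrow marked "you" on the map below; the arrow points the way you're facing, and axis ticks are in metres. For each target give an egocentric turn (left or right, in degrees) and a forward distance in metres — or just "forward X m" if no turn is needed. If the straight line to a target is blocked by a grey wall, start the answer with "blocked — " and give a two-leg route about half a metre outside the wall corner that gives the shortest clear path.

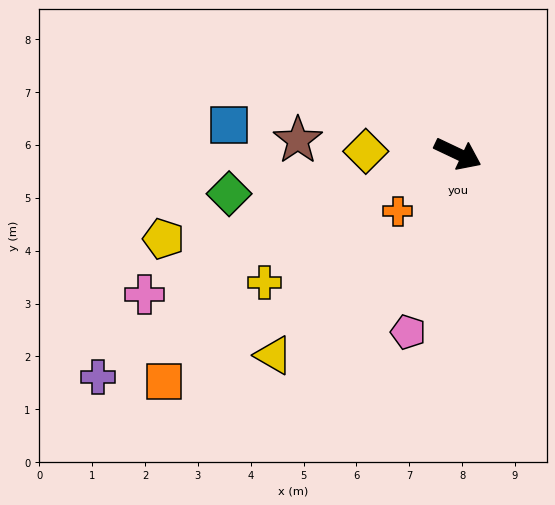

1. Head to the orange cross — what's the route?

turn right 111°, forward 1.6 m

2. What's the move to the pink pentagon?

turn right 80°, forward 3.5 m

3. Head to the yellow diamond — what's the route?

turn right 156°, forward 1.7 m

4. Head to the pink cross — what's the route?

turn right 130°, forward 6.5 m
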